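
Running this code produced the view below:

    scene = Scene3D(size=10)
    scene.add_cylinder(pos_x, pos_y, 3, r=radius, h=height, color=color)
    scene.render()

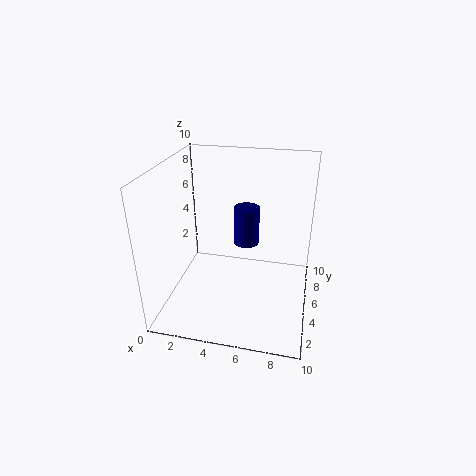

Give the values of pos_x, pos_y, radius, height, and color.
pos_x = 5
pos_y = 8
radius = 1
height = 3
color = 'navy'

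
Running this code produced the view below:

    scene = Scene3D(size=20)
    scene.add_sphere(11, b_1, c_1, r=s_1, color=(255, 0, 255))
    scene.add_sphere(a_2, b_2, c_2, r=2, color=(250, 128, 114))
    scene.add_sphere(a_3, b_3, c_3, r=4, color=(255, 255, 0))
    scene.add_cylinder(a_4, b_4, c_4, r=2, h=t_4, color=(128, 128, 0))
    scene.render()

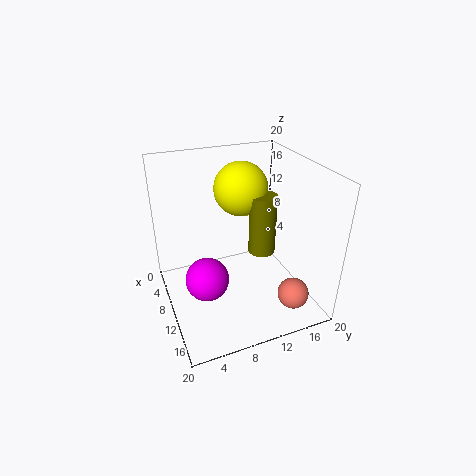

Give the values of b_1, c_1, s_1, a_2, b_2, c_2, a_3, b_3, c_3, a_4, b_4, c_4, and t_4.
b_1 = 5, c_1 = 5, s_1 = 3, a_2 = 18, b_2 = 14.5, c_2 = 5, a_3 = 5, b_3 = 12.5, c_3 = 15, a_4 = 8.5, b_4 = 14.5, c_4 = 6, t_4 = 9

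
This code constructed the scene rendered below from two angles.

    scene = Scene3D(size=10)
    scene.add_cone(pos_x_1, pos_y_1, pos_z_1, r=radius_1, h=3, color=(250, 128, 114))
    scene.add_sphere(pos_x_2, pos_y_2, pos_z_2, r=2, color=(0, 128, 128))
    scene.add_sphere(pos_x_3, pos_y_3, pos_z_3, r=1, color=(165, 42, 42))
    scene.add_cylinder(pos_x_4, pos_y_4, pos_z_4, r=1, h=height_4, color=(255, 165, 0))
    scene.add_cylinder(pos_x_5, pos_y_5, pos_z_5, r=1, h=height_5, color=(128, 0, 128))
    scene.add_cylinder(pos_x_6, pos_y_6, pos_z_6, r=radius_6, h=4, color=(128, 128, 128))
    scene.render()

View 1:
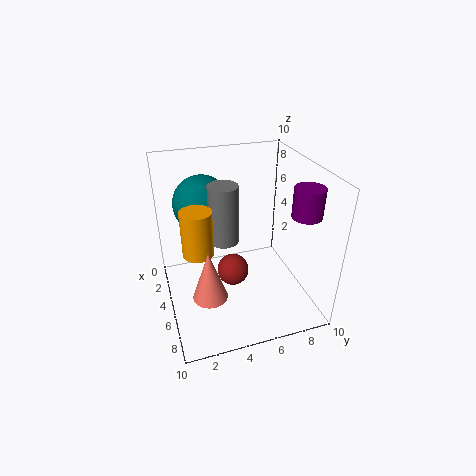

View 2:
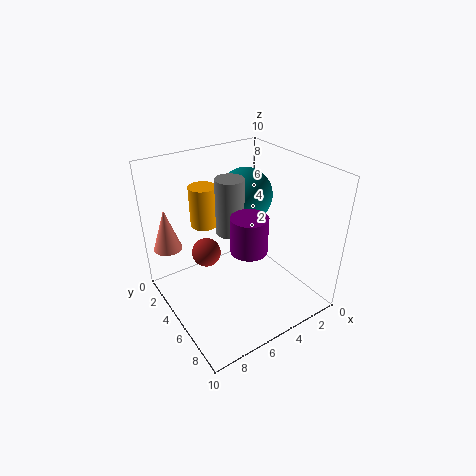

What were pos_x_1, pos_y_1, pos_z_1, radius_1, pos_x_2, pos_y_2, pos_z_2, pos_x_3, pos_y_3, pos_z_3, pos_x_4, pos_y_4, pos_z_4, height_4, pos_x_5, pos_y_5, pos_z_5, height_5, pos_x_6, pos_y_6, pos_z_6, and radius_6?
pos_x_1 = 9
pos_y_1 = 2
pos_z_1 = 4
radius_1 = 1
pos_x_2 = 3
pos_y_2 = 3
pos_z_2 = 7
pos_x_3 = 7
pos_y_3 = 4
pos_z_3 = 4
pos_x_4 = 6
pos_y_4 = 2
pos_z_4 = 5
height_4 = 3
pos_x_5 = 7
pos_y_5 = 9
pos_z_5 = 7
height_5 = 2
pos_x_6 = 5
pos_y_6 = 4
pos_z_6 = 5
radius_6 = 1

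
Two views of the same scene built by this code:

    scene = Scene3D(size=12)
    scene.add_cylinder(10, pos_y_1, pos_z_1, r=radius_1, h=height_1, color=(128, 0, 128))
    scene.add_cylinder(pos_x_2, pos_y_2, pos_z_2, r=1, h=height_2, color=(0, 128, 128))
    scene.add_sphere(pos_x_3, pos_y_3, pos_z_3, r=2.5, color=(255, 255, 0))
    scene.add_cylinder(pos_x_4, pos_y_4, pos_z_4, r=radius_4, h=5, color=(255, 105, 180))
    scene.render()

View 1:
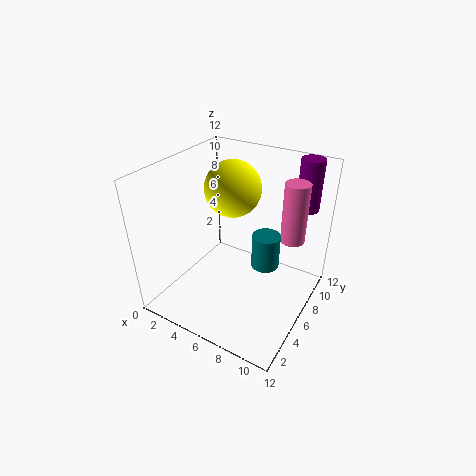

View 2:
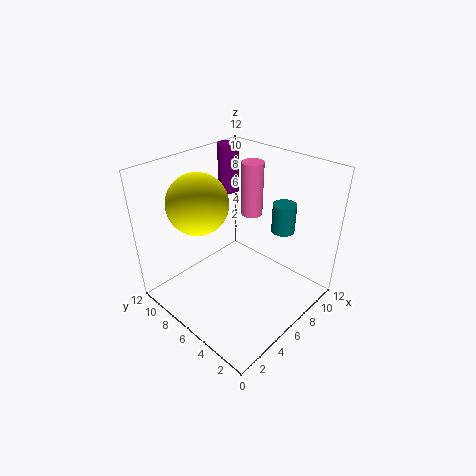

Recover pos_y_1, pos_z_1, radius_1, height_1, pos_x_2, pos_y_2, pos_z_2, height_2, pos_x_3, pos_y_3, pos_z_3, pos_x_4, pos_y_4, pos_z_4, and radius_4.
pos_y_1 = 11
pos_z_1 = 7.5
radius_1 = 1
height_1 = 4.5
pos_x_2 = 9.5
pos_y_2 = 4
pos_z_2 = 6
height_2 = 2.5
pos_x_3 = 4
pos_y_3 = 8.5
pos_z_3 = 9
pos_x_4 = 10
pos_y_4 = 8
pos_z_4 = 6
radius_4 = 1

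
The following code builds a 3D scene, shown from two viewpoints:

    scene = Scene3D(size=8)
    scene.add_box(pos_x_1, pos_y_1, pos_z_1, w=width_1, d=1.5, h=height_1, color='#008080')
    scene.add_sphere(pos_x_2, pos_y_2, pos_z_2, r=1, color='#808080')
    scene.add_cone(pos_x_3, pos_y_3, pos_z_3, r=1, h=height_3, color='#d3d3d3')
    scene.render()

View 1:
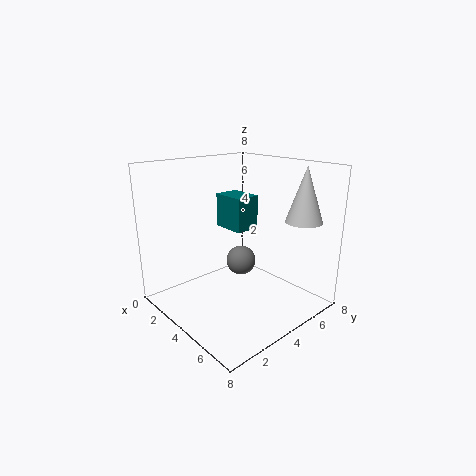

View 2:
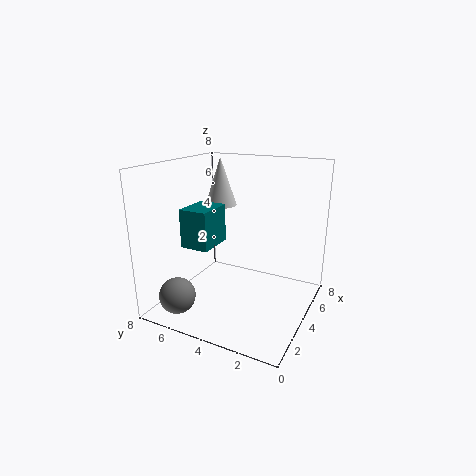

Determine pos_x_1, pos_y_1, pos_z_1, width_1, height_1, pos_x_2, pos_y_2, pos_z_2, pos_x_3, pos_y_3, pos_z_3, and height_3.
pos_x_1 = 1.5
pos_y_1 = 4.5
pos_z_1 = 4
width_1 = 2
height_1 = 2
pos_x_2 = 1.5
pos_y_2 = 6.5
pos_z_2 = 1
pos_x_3 = 6.5
pos_y_3 = 6.5
pos_z_3 = 5
height_3 = 3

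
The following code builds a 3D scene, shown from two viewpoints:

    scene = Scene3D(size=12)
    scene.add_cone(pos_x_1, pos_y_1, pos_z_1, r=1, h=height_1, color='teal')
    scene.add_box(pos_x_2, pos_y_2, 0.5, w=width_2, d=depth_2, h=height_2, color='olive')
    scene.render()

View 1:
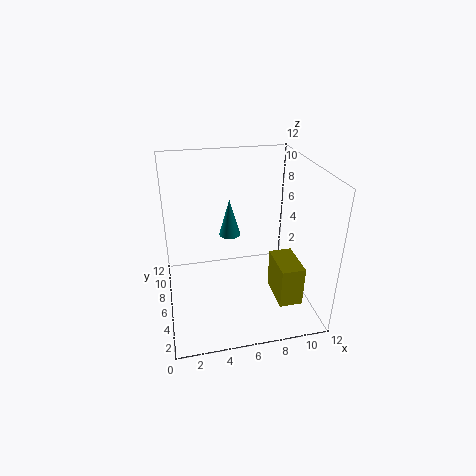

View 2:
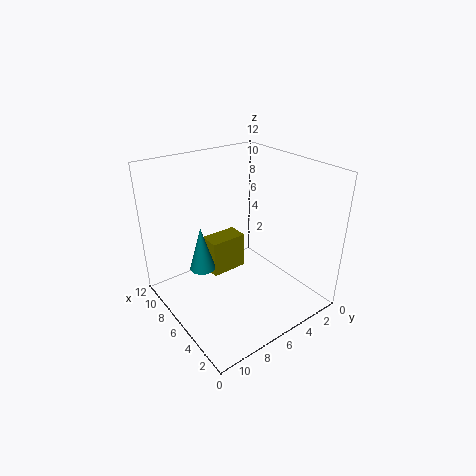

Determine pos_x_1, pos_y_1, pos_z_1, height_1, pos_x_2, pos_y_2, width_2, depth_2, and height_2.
pos_x_1 = 6; pos_y_1 = 9.5; pos_z_1 = 4.5; height_1 = 3.5; pos_x_2 = 9; pos_y_2 = 3; width_2 = 2; depth_2 = 3.5; height_2 = 3.5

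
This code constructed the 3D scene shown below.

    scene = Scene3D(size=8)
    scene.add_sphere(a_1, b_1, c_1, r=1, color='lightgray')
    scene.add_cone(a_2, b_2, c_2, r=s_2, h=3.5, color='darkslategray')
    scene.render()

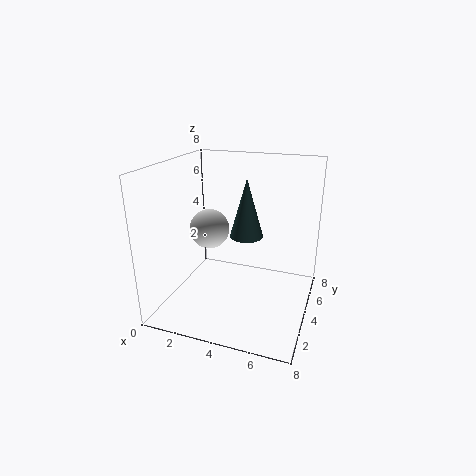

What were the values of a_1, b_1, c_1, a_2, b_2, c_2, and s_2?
a_1 = 3, b_1 = 2.5, c_1 = 5, a_2 = 4, b_2 = 5.5, c_2 = 3.5, s_2 = 1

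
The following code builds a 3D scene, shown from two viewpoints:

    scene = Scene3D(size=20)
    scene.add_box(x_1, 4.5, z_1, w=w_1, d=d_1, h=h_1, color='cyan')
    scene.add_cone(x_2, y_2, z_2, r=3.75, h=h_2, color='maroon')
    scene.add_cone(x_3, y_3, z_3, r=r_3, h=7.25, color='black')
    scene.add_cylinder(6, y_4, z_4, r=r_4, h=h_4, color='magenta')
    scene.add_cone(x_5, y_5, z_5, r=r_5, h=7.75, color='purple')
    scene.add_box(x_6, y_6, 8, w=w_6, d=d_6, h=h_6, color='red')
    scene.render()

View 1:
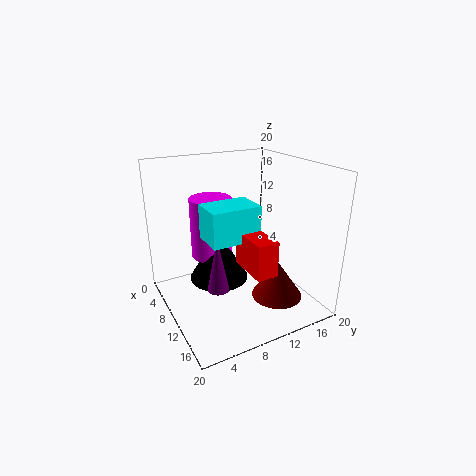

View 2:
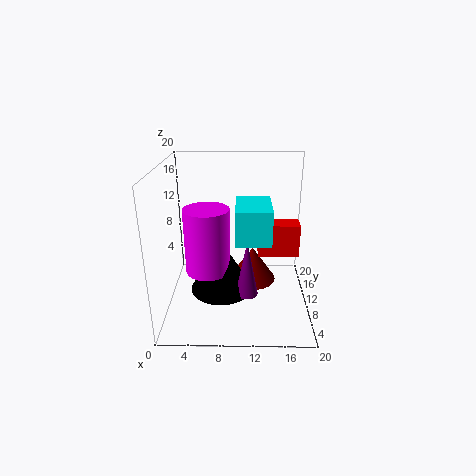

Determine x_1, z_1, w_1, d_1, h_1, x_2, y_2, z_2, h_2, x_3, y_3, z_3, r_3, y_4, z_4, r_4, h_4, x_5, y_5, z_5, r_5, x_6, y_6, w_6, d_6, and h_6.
x_1 = 9.75
z_1 = 11.25
w_1 = 4.5
d_1 = 6.5
h_1 = 4.5
x_2 = 12.25
y_2 = 15.5
z_2 = 0.25
h_2 = 5.5
x_3 = 7.75
y_3 = 8
z_3 = 3.25
r_3 = 4.25
y_4 = 7.75
z_4 = 6.25
r_4 = 3
h_4 = 8.75
x_5 = 11.25
y_5 = 6.25
z_5 = 3.5
r_5 = 1.5
x_6 = 12.75
y_6 = 8.25
w_6 = 5.5
d_6 = 2.75
h_6 = 4.5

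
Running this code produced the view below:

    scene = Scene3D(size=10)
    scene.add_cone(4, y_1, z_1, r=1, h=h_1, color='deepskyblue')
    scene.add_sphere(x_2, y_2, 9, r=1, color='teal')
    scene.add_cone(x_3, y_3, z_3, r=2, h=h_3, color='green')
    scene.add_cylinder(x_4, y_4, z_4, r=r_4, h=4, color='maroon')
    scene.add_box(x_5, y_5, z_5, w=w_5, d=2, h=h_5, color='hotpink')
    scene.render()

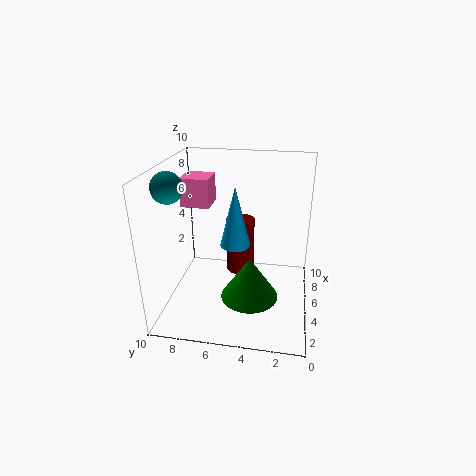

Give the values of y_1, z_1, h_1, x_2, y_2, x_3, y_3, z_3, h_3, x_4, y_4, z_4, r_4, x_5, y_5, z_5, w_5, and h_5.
y_1 = 5
z_1 = 5
h_1 = 4
x_2 = 3
y_2 = 9
x_3 = 4
y_3 = 4
z_3 = 1
h_3 = 3
x_4 = 6
y_4 = 5
z_4 = 2
r_4 = 1
x_5 = 5
y_5 = 7
z_5 = 7
w_5 = 2
h_5 = 2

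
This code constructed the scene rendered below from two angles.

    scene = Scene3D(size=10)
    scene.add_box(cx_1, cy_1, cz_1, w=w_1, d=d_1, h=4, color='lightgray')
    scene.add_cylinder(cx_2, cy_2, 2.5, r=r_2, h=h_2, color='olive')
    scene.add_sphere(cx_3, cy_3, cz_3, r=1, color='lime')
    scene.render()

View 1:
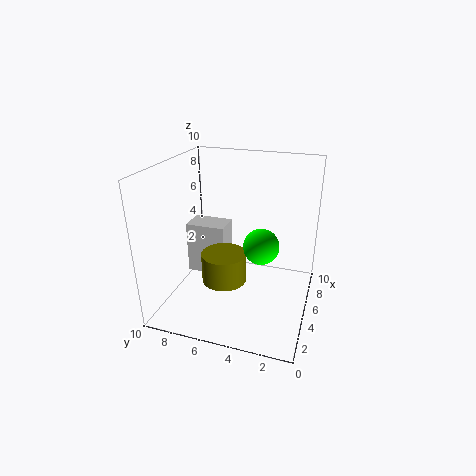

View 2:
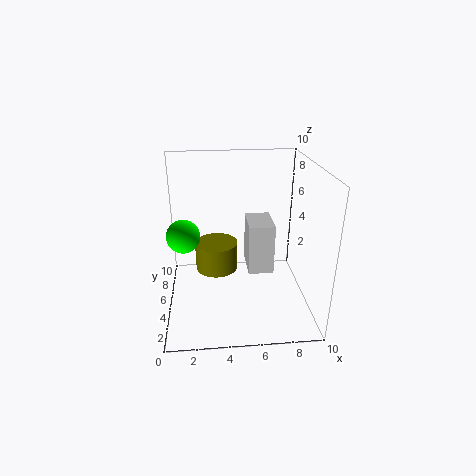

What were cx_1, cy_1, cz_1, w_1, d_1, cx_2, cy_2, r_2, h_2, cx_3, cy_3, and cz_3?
cx_1 = 6; cy_1 = 6.5; cz_1 = 1; w_1 = 2; d_1 = 3; cx_2 = 3.5; cy_2 = 5.5; r_2 = 1.5; h_2 = 2; cx_3 = 1.5; cy_3 = 2.5; cz_3 = 6.5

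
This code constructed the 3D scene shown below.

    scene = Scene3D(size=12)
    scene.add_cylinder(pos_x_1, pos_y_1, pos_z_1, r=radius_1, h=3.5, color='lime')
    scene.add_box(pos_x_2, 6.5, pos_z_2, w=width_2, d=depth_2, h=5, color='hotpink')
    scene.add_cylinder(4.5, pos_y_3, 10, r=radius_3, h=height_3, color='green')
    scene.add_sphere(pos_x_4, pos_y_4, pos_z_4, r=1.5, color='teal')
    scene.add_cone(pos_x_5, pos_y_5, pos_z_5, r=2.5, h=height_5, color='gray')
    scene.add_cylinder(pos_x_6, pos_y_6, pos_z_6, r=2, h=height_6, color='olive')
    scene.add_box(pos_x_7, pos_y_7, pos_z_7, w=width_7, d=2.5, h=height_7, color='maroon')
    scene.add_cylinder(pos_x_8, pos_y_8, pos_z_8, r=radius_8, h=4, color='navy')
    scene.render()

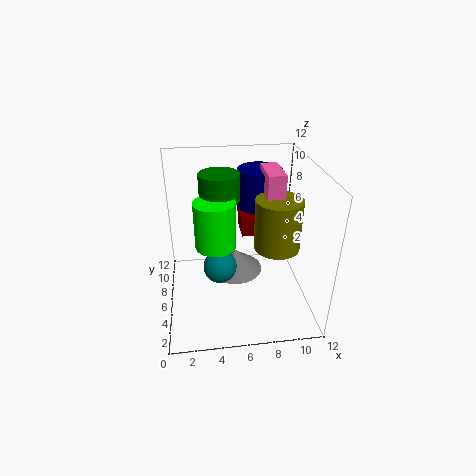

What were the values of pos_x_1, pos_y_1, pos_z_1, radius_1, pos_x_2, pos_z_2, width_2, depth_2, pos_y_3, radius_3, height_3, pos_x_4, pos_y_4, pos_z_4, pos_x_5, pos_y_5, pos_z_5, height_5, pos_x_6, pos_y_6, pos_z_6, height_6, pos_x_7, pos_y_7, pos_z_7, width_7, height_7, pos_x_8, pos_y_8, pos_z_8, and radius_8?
pos_x_1 = 4; pos_y_1 = 3.5; pos_z_1 = 7; radius_1 = 1.5; pos_x_2 = 8.5; pos_z_2 = 6; width_2 = 1.5; depth_2 = 3.5; pos_y_3 = 5; radius_3 = 1.5; height_3 = 2; pos_x_4 = 4.5; pos_y_4 = 7; pos_z_4 = 2.5; pos_x_5 = 6; pos_y_5 = 8; pos_z_5 = 1.5; height_5 = 2; pos_x_6 = 9.5; pos_y_6 = 6.5; pos_z_6 = 4.5; height_6 = 4.5; pos_x_7 = 6.5; pos_y_7 = 7; pos_z_7 = 5.5; width_7 = 2; height_7 = 1.5; pos_x_8 = 8.5; pos_y_8 = 10; pos_z_8 = 6.5; radius_8 = 2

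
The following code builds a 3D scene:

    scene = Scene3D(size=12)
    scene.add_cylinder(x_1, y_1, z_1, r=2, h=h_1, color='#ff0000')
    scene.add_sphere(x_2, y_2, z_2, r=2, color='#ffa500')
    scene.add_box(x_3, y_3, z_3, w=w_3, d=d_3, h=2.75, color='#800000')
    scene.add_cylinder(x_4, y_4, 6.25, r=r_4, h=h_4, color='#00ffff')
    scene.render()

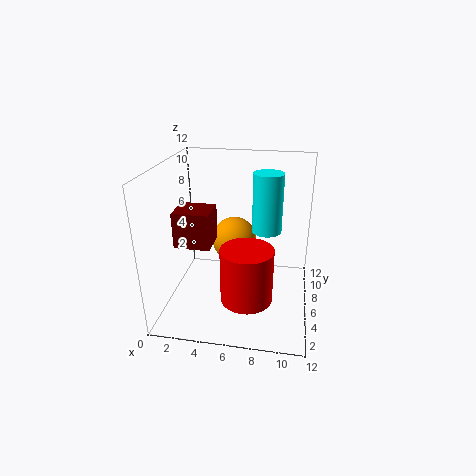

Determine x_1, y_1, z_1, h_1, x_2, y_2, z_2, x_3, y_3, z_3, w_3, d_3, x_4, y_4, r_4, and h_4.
x_1 = 7.25, y_1 = 2.75, z_1 = 2.5, h_1 = 4.25, x_2 = 5.25, y_2 = 8.25, z_2 = 4.75, x_3 = 1.75, y_3 = 2.5, z_3 = 6.5, w_3 = 2.75, d_3 = 2.5, x_4 = 8.25, y_4 = 7.25, r_4 = 1.25, h_4 = 5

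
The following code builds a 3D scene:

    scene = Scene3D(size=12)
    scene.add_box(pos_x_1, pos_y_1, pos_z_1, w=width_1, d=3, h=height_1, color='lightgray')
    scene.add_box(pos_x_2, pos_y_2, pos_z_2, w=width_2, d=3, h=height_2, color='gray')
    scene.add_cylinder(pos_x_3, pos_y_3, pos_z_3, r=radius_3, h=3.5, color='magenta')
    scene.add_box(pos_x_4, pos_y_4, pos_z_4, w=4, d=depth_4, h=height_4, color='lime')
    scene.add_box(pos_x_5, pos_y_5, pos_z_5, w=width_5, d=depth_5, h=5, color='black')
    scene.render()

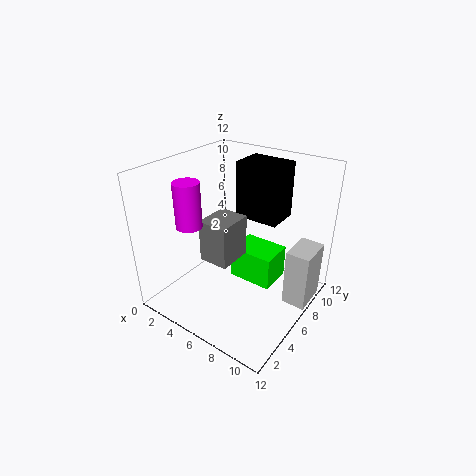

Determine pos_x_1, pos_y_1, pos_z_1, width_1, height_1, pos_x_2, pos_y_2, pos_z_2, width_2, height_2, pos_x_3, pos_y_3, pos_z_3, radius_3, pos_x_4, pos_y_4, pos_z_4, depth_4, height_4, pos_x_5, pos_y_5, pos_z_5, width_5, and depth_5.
pos_x_1 = 10; pos_y_1 = 7; pos_z_1 = 0.5; width_1 = 2; height_1 = 5; pos_x_2 = 4; pos_y_2 = 3.5; pos_z_2 = 4.5; width_2 = 2.5; height_2 = 3.5; pos_x_3 = 4; pos_y_3 = 2.5; pos_z_3 = 8; radius_3 = 1; pos_x_4 = 4.5; pos_y_4 = 7; pos_z_4 = 1; depth_4 = 3; height_4 = 3; pos_x_5 = 4; pos_y_5 = 8.5; pos_z_5 = 6.5; width_5 = 4; depth_5 = 3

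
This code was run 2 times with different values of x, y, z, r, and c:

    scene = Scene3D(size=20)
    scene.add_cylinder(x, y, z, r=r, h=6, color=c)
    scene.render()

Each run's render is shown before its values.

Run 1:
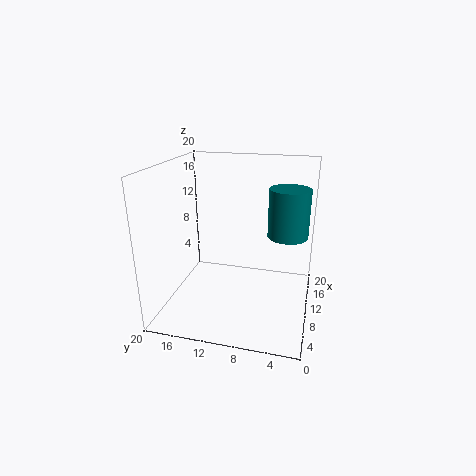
x = 7.5
y = 3
z = 12
r = 2.5
c = 'teal'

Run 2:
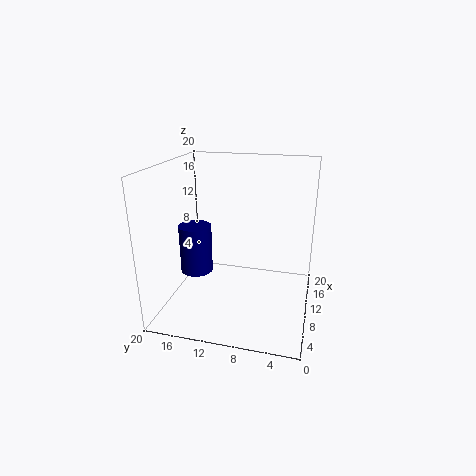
x = 4.5
y = 14
z = 7.5
r = 2
c = 'navy'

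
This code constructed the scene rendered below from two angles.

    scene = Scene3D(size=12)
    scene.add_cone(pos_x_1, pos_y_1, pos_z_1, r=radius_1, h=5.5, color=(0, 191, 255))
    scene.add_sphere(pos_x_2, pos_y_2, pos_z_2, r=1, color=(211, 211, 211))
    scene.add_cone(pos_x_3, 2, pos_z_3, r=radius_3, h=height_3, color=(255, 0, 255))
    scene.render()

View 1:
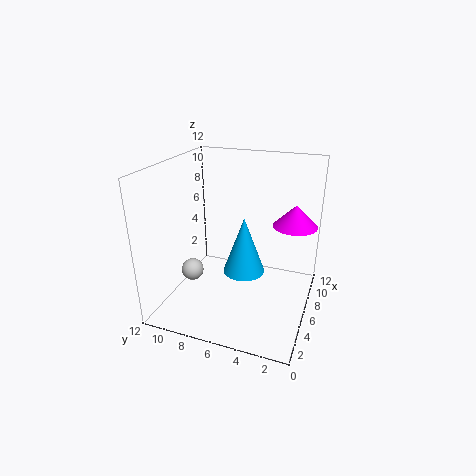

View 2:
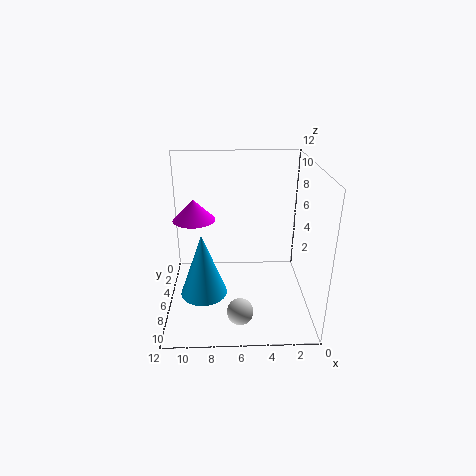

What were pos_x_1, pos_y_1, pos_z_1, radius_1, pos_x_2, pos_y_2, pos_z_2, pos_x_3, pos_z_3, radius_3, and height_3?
pos_x_1 = 9, pos_y_1 = 6.5, pos_z_1 = 1, radius_1 = 2, pos_x_2 = 6, pos_y_2 = 10.5, pos_z_2 = 2, pos_x_3 = 10, pos_z_3 = 6, radius_3 = 2, height_3 = 2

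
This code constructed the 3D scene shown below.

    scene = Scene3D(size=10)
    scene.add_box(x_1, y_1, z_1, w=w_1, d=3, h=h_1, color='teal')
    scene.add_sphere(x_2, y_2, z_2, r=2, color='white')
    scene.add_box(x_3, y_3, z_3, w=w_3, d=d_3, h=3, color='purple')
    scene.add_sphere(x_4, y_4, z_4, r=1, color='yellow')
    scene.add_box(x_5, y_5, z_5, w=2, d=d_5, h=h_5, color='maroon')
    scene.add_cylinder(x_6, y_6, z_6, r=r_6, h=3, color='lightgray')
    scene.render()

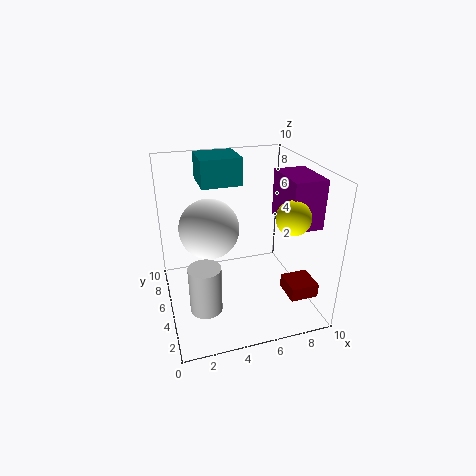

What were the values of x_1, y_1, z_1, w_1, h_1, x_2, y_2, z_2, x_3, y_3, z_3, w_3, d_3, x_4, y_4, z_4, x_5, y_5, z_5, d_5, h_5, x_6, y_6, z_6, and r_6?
x_1 = 3, y_1 = 7, z_1 = 8, w_1 = 3, h_1 = 2, x_2 = 3, y_2 = 5, z_2 = 6, x_3 = 7, y_3 = 1, z_3 = 7, w_3 = 2, d_3 = 3, x_4 = 7, y_4 = 1, z_4 = 8, x_5 = 8, y_5 = 2, z_5 = 1, d_5 = 2, h_5 = 1, x_6 = 2, y_6 = 2, z_6 = 2, r_6 = 1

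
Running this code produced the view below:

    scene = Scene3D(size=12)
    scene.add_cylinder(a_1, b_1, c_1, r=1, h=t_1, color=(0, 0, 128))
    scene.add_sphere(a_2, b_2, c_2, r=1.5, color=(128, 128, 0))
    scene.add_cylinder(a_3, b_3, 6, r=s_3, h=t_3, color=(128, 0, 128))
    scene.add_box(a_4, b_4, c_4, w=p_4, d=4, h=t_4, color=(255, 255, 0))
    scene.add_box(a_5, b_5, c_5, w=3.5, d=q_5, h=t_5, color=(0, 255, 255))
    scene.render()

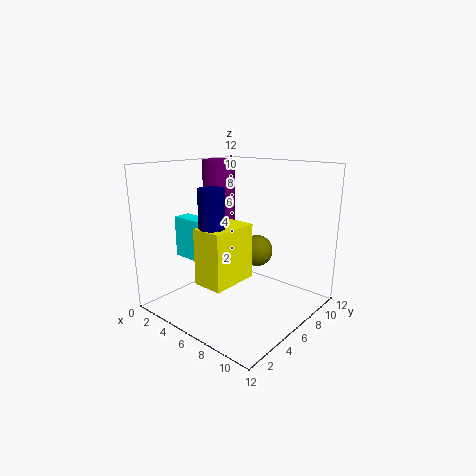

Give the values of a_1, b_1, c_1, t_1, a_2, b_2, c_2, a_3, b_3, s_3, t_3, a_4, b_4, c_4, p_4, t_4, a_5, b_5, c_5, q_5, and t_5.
a_1 = 6
b_1 = 3
c_1 = 6.5
t_1 = 4
a_2 = 5
b_2 = 10
c_2 = 3.5
a_3 = 1.5
b_3 = 8.5
s_3 = 1.5
t_3 = 6
a_4 = 5
b_4 = 2
c_4 = 3
p_4 = 2.5
t_4 = 4.5
a_5 = 1
b_5 = 3.5
c_5 = 4
q_5 = 1.5
t_5 = 3.5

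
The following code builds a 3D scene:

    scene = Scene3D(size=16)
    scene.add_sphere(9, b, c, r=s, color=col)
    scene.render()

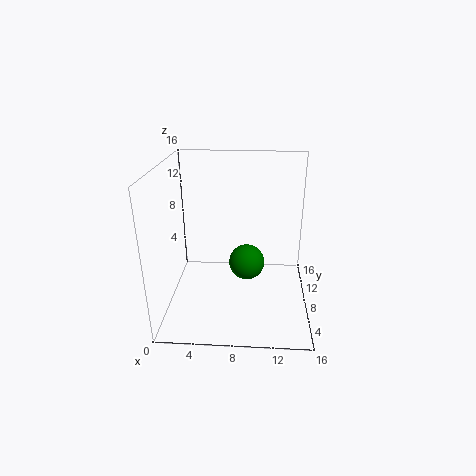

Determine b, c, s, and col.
b = 8
c = 5
s = 2
col = 'green'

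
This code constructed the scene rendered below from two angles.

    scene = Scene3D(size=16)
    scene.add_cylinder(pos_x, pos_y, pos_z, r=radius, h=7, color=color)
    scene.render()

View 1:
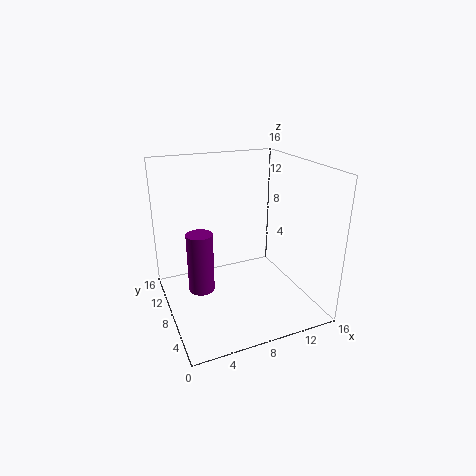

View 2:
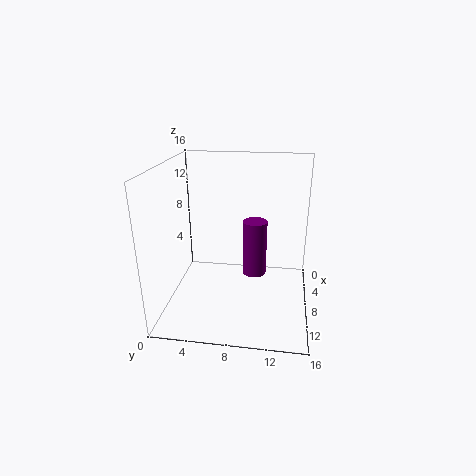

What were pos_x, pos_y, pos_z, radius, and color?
pos_x = 4; pos_y = 9.5; pos_z = 1.5; radius = 1.5; color = 'purple'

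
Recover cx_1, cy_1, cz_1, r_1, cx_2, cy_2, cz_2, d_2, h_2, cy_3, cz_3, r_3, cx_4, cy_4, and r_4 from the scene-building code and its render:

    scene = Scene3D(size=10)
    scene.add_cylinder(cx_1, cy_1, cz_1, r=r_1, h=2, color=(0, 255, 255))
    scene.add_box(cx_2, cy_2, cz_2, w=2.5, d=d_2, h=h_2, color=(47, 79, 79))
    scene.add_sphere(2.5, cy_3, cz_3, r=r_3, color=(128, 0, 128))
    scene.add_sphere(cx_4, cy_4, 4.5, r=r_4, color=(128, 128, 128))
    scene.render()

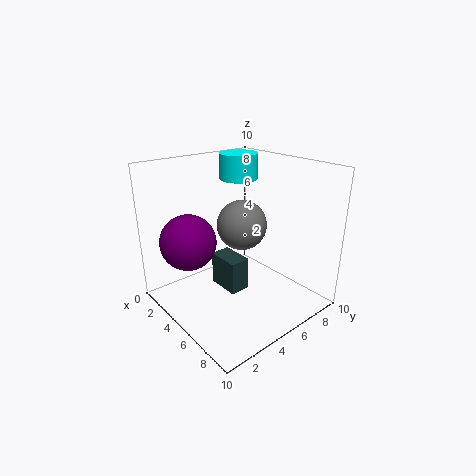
cx_1 = 1.5
cy_1 = 8
cz_1 = 8
r_1 = 1.5
cx_2 = 2.5
cy_2 = 4.5
cz_2 = 0.5
d_2 = 1.5
h_2 = 2.5
cy_3 = 2.5
cz_3 = 4.5
r_3 = 2
cx_4 = 2.5
cy_4 = 7.5
r_4 = 2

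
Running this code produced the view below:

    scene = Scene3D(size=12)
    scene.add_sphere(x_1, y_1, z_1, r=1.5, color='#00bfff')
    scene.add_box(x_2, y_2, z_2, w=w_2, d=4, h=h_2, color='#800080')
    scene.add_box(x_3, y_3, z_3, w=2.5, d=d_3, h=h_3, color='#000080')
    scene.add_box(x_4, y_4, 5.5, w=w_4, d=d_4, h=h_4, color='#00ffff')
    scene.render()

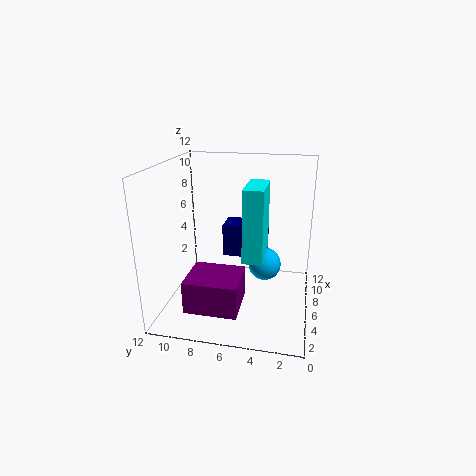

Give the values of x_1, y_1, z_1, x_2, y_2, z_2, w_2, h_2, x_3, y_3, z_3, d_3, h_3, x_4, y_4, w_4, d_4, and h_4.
x_1 = 8.5; y_1 = 4; z_1 = 2.5; x_2 = 0.5; y_2 = 5; z_2 = 2; w_2 = 3.5; h_2 = 2.5; x_3 = 8.5; y_3 = 4; z_3 = 3; d_3 = 4; h_3 = 3; x_4 = 2.5; y_4 = 3.5; w_4 = 3.5; d_4 = 1.5; h_4 = 5.5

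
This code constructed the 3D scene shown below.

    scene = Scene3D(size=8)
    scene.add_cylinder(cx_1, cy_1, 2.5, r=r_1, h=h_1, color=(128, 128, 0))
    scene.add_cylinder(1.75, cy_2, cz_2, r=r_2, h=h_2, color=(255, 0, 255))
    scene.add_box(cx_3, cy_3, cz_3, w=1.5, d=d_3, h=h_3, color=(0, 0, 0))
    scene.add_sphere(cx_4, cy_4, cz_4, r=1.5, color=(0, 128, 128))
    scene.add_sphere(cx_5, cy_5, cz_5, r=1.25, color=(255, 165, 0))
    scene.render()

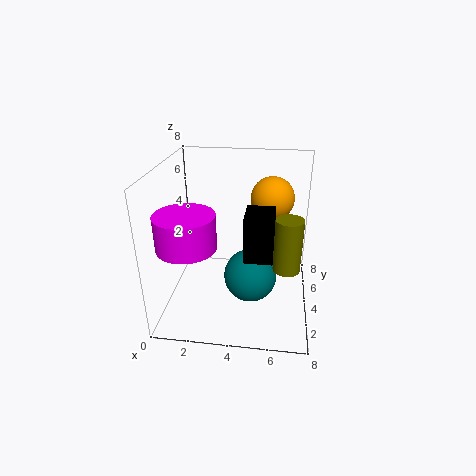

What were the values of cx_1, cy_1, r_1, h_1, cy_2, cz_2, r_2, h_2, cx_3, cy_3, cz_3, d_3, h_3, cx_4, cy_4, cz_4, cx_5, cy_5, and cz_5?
cx_1 = 6.75; cy_1 = 3.5; r_1 = 0.75; h_1 = 3; cy_2 = 1.75; cz_2 = 4.5; r_2 = 1.5; h_2 = 1.75; cx_3 = 4.5; cy_3 = 2.25; cz_3 = 3.5; d_3 = 1.75; h_3 = 2.5; cx_4 = 4.75; cy_4 = 3.75; cz_4 = 1.75; cx_5 = 5.75; cy_5 = 5.75; cz_5 = 5.75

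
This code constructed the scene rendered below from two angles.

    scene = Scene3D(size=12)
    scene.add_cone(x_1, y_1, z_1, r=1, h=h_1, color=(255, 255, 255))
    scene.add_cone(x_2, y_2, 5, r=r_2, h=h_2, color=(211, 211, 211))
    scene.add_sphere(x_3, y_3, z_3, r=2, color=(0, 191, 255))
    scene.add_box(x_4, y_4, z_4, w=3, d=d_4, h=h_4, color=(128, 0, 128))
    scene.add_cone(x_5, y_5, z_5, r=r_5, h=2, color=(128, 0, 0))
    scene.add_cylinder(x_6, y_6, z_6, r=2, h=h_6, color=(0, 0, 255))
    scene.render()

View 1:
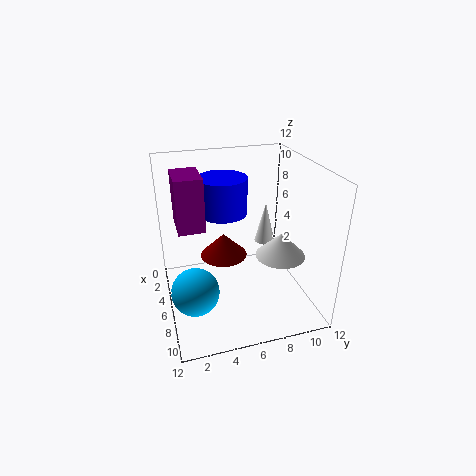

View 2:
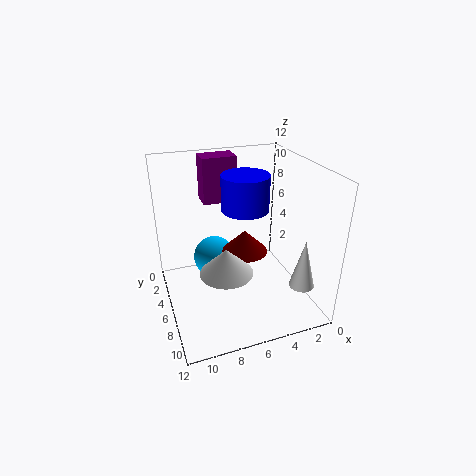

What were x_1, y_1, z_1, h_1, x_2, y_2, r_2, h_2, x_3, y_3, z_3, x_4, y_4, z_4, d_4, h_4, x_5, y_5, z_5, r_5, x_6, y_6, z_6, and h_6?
x_1 = 2
y_1 = 10
z_1 = 3
h_1 = 4
x_2 = 8
y_2 = 9
r_2 = 2
h_2 = 2
x_3 = 7
y_3 = 2
z_3 = 2
x_4 = 5
y_4 = 1
z_4 = 8
d_4 = 2
h_4 = 4
x_5 = 5
y_5 = 5
z_5 = 4
r_5 = 2
x_6 = 5
y_6 = 5
z_6 = 8
h_6 = 3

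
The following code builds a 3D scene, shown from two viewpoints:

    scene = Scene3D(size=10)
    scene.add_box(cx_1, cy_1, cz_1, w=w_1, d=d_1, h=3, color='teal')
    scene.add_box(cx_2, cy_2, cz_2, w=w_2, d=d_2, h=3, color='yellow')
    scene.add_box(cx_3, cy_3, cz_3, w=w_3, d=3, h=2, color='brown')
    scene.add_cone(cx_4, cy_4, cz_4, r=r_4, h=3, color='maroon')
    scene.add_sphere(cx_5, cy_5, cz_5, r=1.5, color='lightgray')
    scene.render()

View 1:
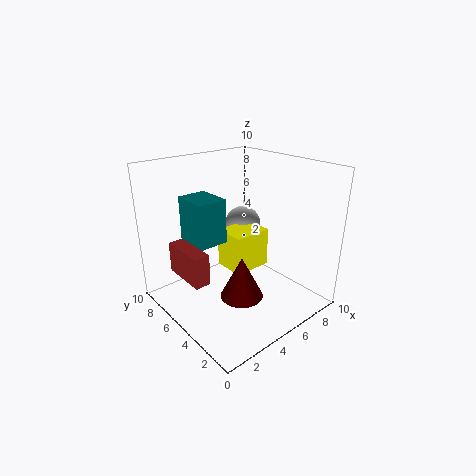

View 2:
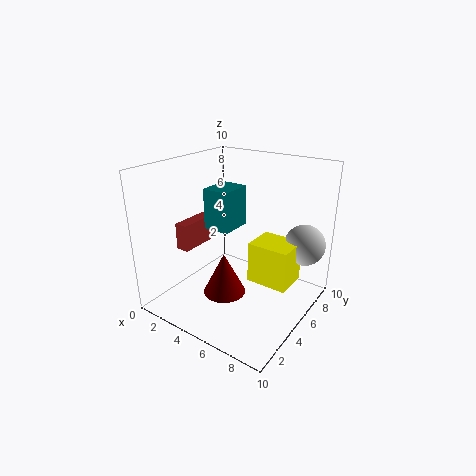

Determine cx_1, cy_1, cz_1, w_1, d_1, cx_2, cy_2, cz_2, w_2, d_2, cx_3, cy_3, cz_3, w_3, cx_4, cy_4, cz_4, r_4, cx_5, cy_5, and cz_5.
cx_1 = 2
cy_1 = 5
cz_1 = 5
w_1 = 2
d_1 = 2.5
cx_2 = 5.5
cy_2 = 5.5
cz_2 = 1.5
w_2 = 3
d_2 = 2.5
cx_3 = 0.5
cy_3 = 3.5
cz_3 = 3.5
w_3 = 1
cx_4 = 4.5
cy_4 = 4
cz_4 = 1
r_4 = 1.5
cx_5 = 8.5
cy_5 = 8.5
cz_5 = 4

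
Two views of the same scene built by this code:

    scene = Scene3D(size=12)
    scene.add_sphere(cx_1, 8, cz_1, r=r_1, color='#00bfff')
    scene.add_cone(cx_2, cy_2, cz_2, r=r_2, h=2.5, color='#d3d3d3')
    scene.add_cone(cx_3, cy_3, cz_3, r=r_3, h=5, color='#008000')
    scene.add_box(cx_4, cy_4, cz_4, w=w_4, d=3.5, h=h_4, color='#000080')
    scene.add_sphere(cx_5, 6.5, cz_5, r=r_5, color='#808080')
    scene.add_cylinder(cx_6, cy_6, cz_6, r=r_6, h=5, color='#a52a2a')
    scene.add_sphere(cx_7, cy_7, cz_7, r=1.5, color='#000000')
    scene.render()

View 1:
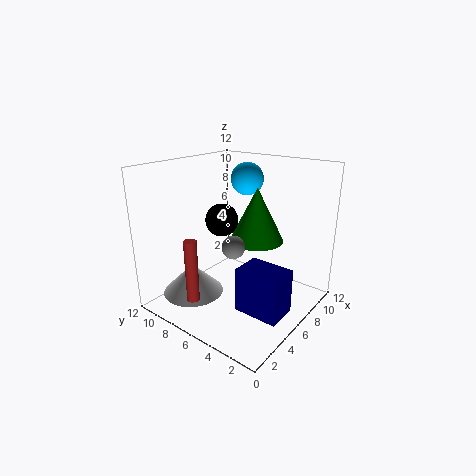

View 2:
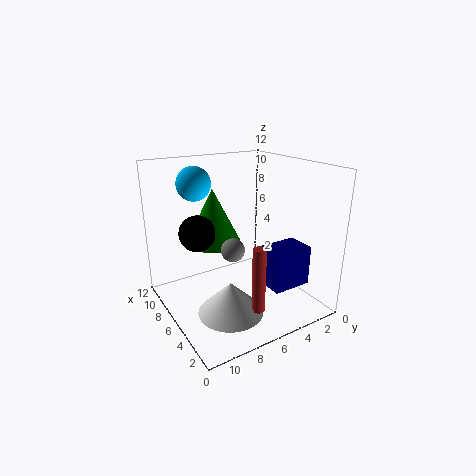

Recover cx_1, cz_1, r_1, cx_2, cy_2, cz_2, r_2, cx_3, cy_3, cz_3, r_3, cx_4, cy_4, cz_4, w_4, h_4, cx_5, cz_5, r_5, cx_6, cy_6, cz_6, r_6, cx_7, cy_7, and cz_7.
cx_1 = 10
cz_1 = 10
r_1 = 1.5
cx_2 = 3
cy_2 = 8.5
cz_2 = 1.5
r_2 = 2.5
cx_3 = 9.5
cy_3 = 6.5
cz_3 = 4.5
r_3 = 2.5
cx_4 = 3
cy_4 = 0.5
cz_4 = 1.5
w_4 = 2.5
h_4 = 3.5
cx_5 = 6
cz_5 = 5
r_5 = 1
cx_6 = 1.5
cy_6 = 7
cz_6 = 2
r_6 = 0.5
cx_7 = 7.5
cy_7 = 9
cz_7 = 6.5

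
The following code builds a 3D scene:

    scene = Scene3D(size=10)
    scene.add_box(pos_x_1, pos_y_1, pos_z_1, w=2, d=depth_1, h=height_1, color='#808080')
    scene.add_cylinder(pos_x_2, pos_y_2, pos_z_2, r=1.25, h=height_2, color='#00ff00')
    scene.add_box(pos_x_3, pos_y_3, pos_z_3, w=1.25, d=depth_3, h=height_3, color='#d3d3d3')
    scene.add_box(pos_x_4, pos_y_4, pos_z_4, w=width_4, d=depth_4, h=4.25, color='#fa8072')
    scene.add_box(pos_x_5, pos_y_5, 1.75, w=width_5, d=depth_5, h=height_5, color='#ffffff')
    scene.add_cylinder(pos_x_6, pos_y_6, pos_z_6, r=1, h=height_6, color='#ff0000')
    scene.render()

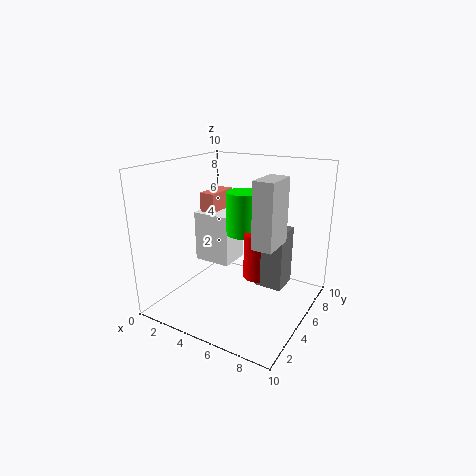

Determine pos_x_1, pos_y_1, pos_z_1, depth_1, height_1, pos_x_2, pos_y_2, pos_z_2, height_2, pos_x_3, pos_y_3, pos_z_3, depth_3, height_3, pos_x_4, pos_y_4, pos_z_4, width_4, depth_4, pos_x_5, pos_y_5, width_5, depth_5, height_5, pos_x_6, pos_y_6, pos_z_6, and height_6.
pos_x_1 = 6; pos_y_1 = 5.75; pos_z_1 = 1.25; depth_1 = 2; height_1 = 4.25; pos_x_2 = 4.25; pos_y_2 = 7; pos_z_2 = 4.5; height_2 = 3.25; pos_x_3 = 7.5; pos_y_3 = 2.25; pos_z_3 = 5.75; depth_3 = 2.25; height_3 = 4; pos_x_4 = 0.5; pos_y_4 = 6.75; pos_z_4 = 3; width_4 = 1.25; depth_4 = 2.75; pos_x_5 = 0.25; pos_y_5 = 6.25; width_5 = 3; depth_5 = 2.5; height_5 = 4; pos_x_6 = 5.75; pos_y_6 = 6.5; pos_z_6 = 1.5; height_6 = 3.5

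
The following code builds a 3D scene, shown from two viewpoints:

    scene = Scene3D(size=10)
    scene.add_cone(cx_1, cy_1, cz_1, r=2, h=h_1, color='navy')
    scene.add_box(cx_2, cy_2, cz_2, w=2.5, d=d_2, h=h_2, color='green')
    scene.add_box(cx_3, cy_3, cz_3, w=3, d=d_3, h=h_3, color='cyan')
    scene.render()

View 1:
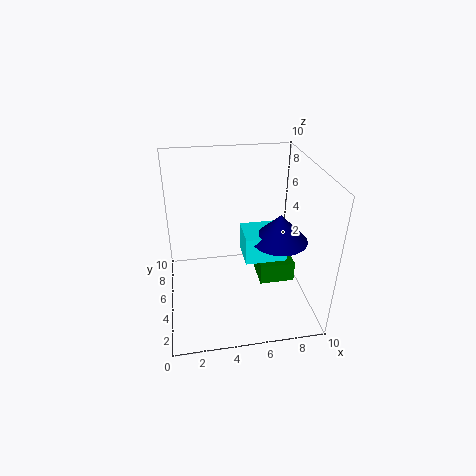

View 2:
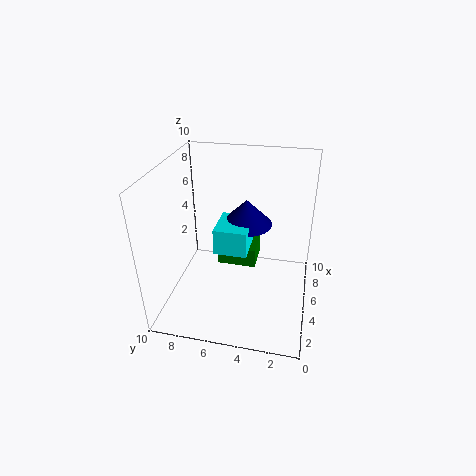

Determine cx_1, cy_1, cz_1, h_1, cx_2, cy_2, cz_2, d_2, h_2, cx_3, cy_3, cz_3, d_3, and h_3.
cx_1 = 8
cy_1 = 5
cz_1 = 4.5
h_1 = 2
cx_2 = 6.5
cy_2 = 4
cz_2 = 1.5
d_2 = 3
h_2 = 1.5
cx_3 = 5.5
cy_3 = 4.5
cz_3 = 3
d_3 = 2.5
h_3 = 2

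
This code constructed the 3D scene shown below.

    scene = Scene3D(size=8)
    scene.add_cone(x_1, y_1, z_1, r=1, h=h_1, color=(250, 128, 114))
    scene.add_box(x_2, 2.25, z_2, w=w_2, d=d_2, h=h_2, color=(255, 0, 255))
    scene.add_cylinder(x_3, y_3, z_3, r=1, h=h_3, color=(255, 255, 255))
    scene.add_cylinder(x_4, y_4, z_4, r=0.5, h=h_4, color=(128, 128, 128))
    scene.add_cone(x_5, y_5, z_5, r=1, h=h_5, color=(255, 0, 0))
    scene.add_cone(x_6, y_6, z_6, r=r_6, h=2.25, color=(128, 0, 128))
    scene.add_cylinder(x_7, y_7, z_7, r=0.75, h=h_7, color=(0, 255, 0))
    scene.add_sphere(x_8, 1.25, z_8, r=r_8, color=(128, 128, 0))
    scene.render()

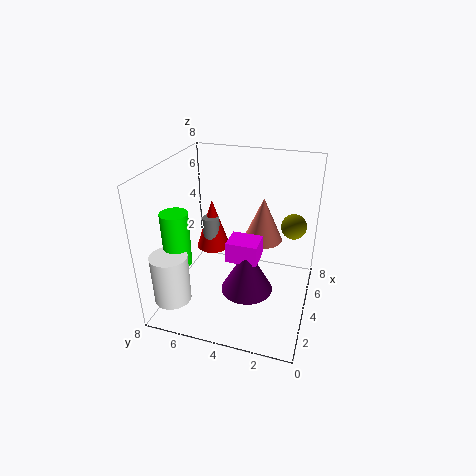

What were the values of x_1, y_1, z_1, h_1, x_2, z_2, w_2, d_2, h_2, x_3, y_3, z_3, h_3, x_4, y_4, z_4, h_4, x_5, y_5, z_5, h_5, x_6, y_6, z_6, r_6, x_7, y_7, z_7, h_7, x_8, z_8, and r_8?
x_1 = 3.5
y_1 = 2.5
z_1 = 4.5
h_1 = 2.25
x_2 = 1.25
z_2 = 4.25
w_2 = 1.25
d_2 = 1.5
h_2 = 1
x_3 = 1.5
y_3 = 7
z_3 = 1
h_3 = 2.75
x_4 = 5
y_4 = 6
z_4 = 3.25
h_4 = 1.25
x_5 = 5.25
y_5 = 6
z_5 = 2.5
h_5 = 3
x_6 = 1.5
y_6 = 2.75
z_6 = 2.75
r_6 = 1.25
x_7 = 2.5
y_7 = 7
z_7 = 2.75
h_7 = 3
x_8 = 6.25
z_8 = 4
r_8 = 0.75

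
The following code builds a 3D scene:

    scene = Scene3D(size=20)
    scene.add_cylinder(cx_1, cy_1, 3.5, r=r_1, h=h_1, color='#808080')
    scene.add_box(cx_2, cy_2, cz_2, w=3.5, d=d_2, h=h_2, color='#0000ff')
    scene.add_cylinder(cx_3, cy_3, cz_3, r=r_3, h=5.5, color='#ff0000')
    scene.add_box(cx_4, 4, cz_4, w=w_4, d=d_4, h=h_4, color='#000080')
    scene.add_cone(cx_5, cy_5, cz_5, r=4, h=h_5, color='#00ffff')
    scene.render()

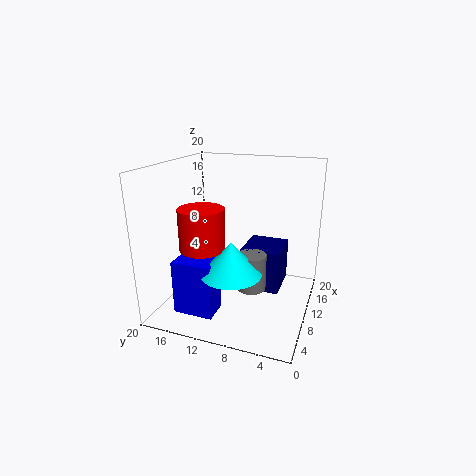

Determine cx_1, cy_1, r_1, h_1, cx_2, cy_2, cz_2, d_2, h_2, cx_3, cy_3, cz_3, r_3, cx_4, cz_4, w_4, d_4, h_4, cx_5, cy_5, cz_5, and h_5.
cx_1 = 8.5; cy_1 = 7.5; r_1 = 2; h_1 = 5; cx_2 = 3.5; cy_2 = 11.5; cz_2 = 0.5; d_2 = 5.5; h_2 = 7.5; cx_3 = 6; cy_3 = 13.5; cz_3 = 9.5; r_3 = 3; cx_4 = 9.5; cz_4 = 2.5; w_4 = 6; d_4 = 5.5; h_4 = 6; cx_5 = 6; cy_5 = 9.5; cz_5 = 6.5; h_5 = 4.5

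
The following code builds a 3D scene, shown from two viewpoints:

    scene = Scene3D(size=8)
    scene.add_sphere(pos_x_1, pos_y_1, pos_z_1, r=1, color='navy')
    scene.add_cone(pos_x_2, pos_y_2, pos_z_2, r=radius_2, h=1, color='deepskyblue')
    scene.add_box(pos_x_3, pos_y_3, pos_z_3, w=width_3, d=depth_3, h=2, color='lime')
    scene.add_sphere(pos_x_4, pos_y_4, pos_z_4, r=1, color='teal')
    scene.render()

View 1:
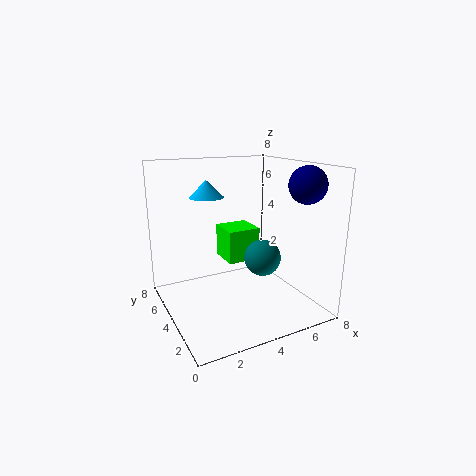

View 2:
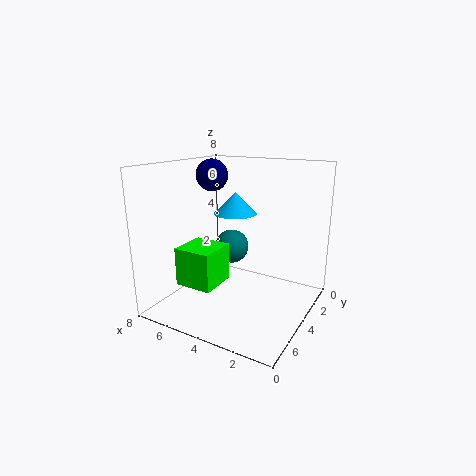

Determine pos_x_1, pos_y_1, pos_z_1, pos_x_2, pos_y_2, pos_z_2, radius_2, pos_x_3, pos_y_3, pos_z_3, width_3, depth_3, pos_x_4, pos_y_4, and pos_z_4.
pos_x_1 = 7; pos_y_1 = 2; pos_z_1 = 7; pos_x_2 = 3; pos_y_2 = 6; pos_z_2 = 6; radius_2 = 1; pos_x_3 = 4; pos_y_3 = 5; pos_z_3 = 2; width_3 = 2; depth_3 = 2; pos_x_4 = 5; pos_y_4 = 3; pos_z_4 = 3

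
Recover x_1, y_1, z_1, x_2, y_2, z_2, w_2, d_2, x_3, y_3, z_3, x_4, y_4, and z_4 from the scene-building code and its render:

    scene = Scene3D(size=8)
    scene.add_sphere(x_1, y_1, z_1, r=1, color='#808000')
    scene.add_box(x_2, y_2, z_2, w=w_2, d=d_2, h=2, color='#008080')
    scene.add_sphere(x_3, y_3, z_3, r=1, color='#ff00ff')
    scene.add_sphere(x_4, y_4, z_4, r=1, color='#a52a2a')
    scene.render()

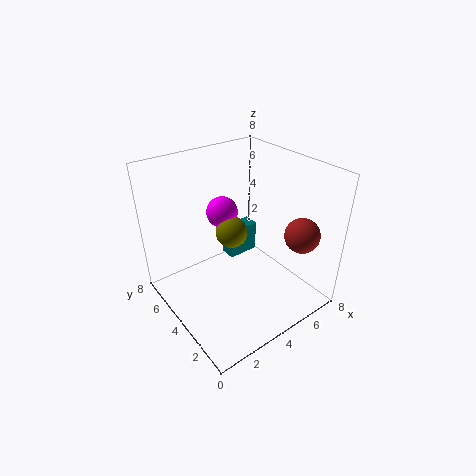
x_1 = 5; y_1 = 6; z_1 = 3; x_2 = 5; y_2 = 6; z_2 = 1; w_2 = 2; d_2 = 1; x_3 = 5; y_3 = 7; z_3 = 4; x_4 = 7; y_4 = 2; z_4 = 4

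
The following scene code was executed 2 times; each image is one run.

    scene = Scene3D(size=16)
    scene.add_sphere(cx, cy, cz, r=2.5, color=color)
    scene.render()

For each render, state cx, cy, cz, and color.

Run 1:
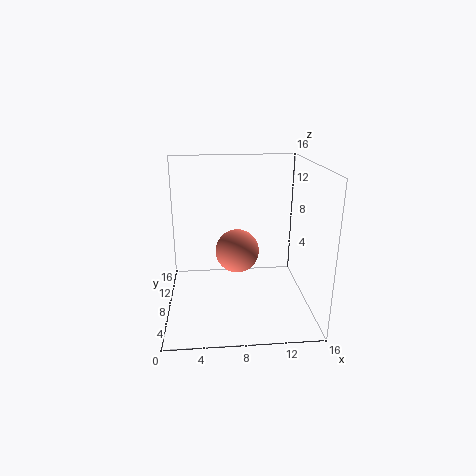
cx = 8; cy = 9; cz = 6; color = 'salmon'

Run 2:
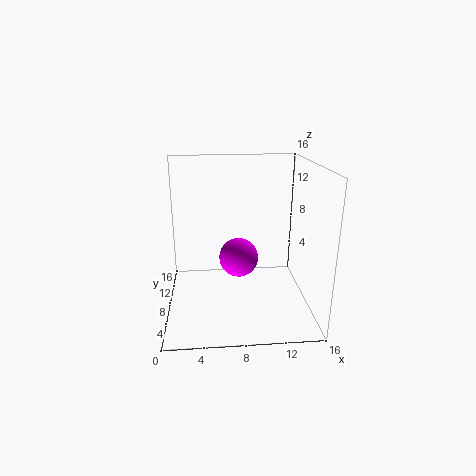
cx = 8.5; cy = 12.5; cz = 3.5; color = 'magenta'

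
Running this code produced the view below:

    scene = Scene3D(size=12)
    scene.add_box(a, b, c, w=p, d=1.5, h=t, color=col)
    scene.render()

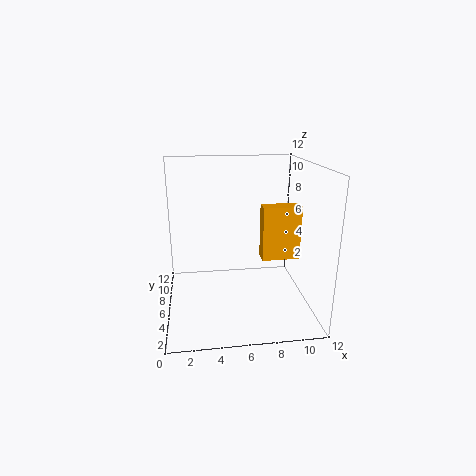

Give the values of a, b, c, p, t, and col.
a = 8.5, b = 7.5, c = 3, p = 3.5, t = 5, col = 'orange'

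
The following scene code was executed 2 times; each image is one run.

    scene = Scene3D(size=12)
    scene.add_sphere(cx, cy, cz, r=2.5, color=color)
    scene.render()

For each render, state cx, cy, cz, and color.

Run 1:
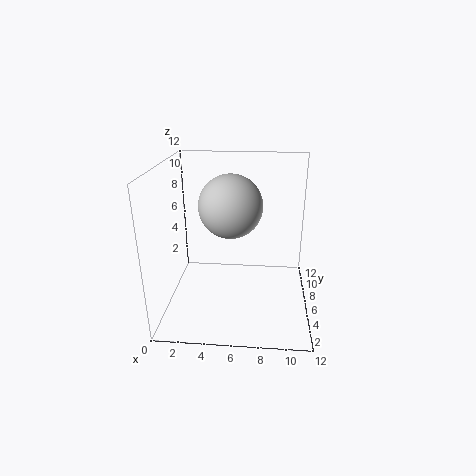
cx = 5.5; cy = 5.25; cz = 9; color = 'lightgray'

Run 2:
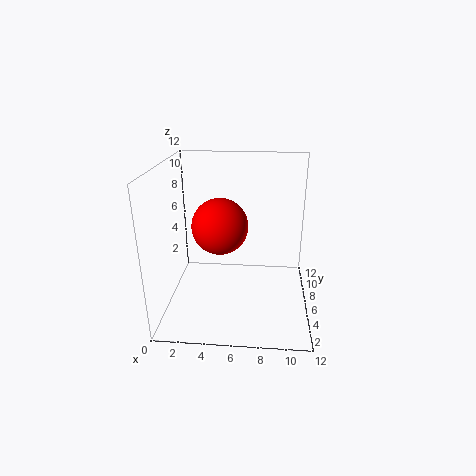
cx = 4.25; cy = 7.75; cz = 6.25; color = 'red'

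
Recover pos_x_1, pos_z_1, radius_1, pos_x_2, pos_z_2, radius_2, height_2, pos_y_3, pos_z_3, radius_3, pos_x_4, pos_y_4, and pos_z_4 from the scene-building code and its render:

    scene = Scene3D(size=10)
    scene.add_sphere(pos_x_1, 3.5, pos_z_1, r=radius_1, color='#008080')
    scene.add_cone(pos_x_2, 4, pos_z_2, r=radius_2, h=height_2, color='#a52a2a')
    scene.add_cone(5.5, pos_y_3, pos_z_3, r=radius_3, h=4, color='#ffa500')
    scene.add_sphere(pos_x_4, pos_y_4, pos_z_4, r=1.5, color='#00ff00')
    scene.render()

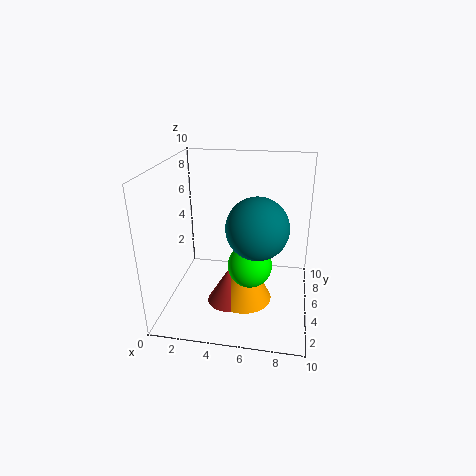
pos_x_1 = 6.5
pos_z_1 = 6.5
radius_1 = 2
pos_x_2 = 4.5
pos_z_2 = 0.5
radius_2 = 1.5
height_2 = 2.5
pos_y_3 = 4.5
pos_z_3 = 0.5
radius_3 = 2
pos_x_4 = 6
pos_y_4 = 4
pos_z_4 = 3.5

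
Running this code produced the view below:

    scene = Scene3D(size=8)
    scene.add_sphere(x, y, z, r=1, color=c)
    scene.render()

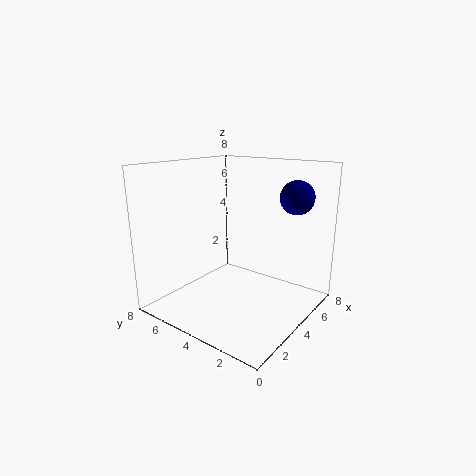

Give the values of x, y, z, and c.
x = 7, y = 2, z = 6, c = 'navy'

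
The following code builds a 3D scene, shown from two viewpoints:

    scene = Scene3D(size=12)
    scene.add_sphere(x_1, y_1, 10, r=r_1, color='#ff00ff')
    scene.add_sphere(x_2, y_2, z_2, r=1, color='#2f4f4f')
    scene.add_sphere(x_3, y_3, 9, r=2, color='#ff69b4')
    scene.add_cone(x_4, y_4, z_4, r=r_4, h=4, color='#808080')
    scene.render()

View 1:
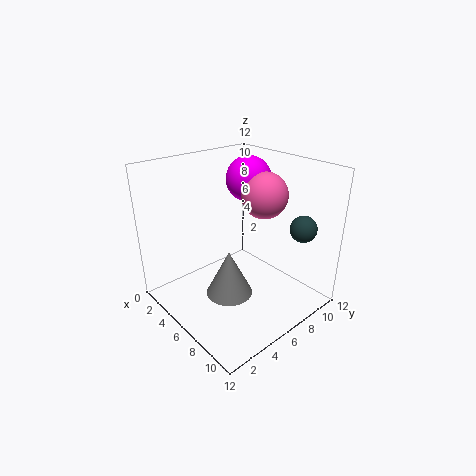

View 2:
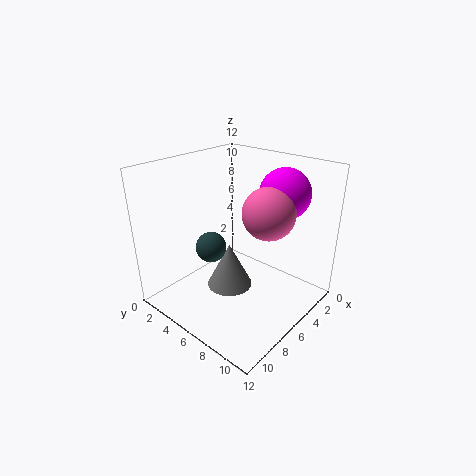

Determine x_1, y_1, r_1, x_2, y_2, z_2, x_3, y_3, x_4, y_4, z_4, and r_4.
x_1 = 4, y_1 = 9, r_1 = 2, x_2 = 11, y_2 = 8, z_2 = 8, x_3 = 6, y_3 = 9, x_4 = 6, y_4 = 5, z_4 = 1, r_4 = 2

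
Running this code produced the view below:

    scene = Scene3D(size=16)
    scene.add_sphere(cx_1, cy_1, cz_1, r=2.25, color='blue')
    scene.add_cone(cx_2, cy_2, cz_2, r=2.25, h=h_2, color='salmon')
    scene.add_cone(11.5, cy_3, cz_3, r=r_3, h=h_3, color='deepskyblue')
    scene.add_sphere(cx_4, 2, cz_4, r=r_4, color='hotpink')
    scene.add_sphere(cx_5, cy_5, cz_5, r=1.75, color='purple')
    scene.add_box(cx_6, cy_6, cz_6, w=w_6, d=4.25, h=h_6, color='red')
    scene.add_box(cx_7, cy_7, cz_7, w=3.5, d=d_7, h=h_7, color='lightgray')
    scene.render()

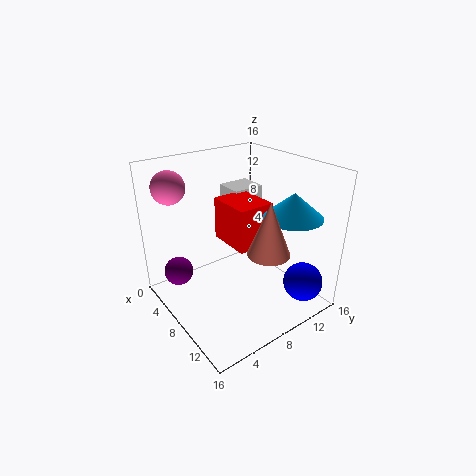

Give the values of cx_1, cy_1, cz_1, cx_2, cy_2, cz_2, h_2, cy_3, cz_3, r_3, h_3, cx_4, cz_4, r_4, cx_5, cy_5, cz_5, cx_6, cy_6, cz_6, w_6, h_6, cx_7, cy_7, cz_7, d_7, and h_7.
cx_1 = 13; cy_1 = 13.75; cz_1 = 2.5; cx_2 = 12; cy_2 = 9; cz_2 = 7.5; h_2 = 5.75; cy_3 = 12.75; cz_3 = 10.5; r_3 = 3.25; h_3 = 2.75; cx_4 = 4.25; cz_4 = 14; r_4 = 1.75; cx_5 = 2; cy_5 = 3.25; cz_5 = 2.25; cx_6 = 3.75; cy_6 = 7.75; cz_6 = 6.5; w_6 = 5.25; h_6 = 5; cx_7 = 0.75; cy_7 = 10.5; cz_7 = 9.5; d_7 = 4; h_7 = 2.25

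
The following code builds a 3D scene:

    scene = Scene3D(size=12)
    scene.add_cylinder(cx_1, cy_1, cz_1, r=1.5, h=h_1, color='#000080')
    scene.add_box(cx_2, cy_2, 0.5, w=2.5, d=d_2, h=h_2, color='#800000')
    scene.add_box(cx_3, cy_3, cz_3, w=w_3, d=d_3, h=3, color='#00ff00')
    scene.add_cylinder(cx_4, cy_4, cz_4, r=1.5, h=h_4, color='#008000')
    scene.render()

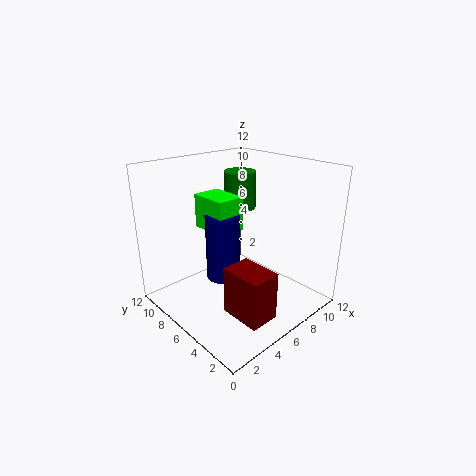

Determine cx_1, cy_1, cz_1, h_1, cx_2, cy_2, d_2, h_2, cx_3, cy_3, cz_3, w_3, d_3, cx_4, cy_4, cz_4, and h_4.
cx_1 = 6; cy_1 = 8; cz_1 = 1.5; h_1 = 6; cx_2 = 3.5; cy_2 = 1.5; d_2 = 3.5; h_2 = 4; cx_3 = 5; cy_3 = 7; cz_3 = 6; w_3 = 2.5; d_3 = 3.5; cx_4 = 9.5; cy_4 = 9.5; cz_4 = 7; h_4 = 3.5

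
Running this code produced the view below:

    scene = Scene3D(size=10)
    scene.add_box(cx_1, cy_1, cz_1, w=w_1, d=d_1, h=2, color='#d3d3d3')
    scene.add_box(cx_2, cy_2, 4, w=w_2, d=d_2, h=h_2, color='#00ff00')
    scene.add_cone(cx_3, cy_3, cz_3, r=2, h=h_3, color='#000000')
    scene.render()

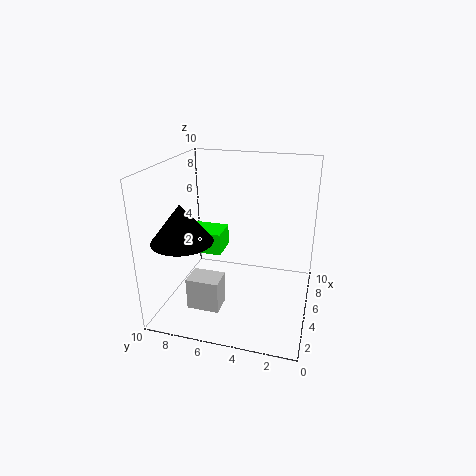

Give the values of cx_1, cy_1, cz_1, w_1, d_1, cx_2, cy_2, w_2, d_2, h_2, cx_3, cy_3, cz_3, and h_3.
cx_1 = 0.5; cy_1 = 5; cz_1 = 2; w_1 = 1.5; d_1 = 2; cx_2 = 4; cy_2 = 6; w_2 = 2; d_2 = 3; h_2 = 1.5; cx_3 = 2.5; cy_3 = 8; cz_3 = 5.5; h_3 = 2.5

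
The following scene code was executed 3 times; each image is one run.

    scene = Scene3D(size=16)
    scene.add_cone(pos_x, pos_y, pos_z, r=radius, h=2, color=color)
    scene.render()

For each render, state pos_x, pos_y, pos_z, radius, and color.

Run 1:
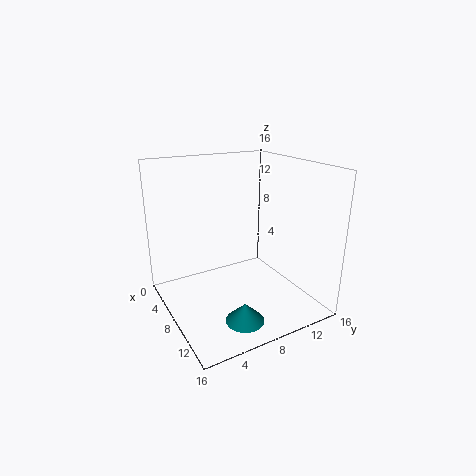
pos_x = 13; pos_y = 6; pos_z = 1; radius = 2; color = 'teal'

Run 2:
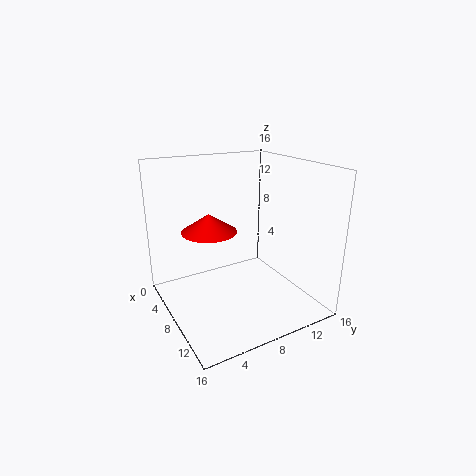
pos_x = 7; pos_y = 5; pos_z = 9; radius = 3; color = 'red'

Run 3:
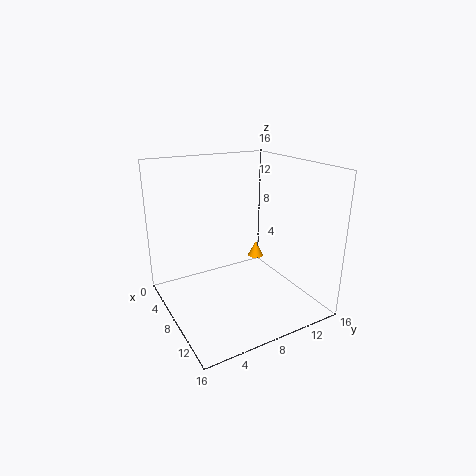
pos_x = 4; pos_y = 13; pos_z = 3; radius = 1; color = 'orange'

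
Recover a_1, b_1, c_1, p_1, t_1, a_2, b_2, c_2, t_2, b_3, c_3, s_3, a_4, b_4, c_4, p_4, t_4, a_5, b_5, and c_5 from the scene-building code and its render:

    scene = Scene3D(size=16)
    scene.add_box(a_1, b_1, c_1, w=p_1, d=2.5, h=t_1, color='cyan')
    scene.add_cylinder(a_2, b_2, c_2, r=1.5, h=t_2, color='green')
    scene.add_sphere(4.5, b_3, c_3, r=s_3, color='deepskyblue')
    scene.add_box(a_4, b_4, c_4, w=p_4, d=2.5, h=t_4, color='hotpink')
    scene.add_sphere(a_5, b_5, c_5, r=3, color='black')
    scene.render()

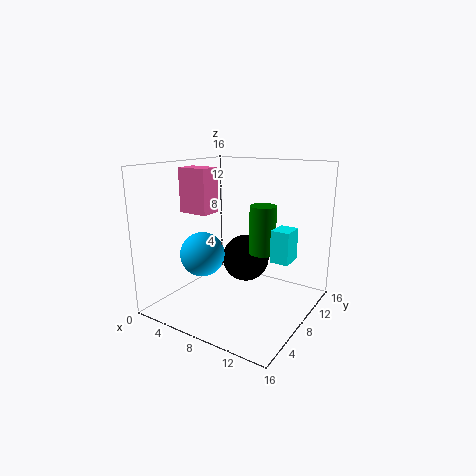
a_1 = 12, b_1 = 8, c_1 = 6, p_1 = 2, t_1 = 3.5, a_2 = 10, b_2 = 10, c_2 = 6, t_2 = 5.5, b_3 = 6, c_3 = 6, s_3 = 2.5, a_4 = 1.5, b_4 = 6, c_4 = 10.5, p_4 = 3.5, t_4 = 5, a_5 = 6, b_5 = 13, c_5 = 3.5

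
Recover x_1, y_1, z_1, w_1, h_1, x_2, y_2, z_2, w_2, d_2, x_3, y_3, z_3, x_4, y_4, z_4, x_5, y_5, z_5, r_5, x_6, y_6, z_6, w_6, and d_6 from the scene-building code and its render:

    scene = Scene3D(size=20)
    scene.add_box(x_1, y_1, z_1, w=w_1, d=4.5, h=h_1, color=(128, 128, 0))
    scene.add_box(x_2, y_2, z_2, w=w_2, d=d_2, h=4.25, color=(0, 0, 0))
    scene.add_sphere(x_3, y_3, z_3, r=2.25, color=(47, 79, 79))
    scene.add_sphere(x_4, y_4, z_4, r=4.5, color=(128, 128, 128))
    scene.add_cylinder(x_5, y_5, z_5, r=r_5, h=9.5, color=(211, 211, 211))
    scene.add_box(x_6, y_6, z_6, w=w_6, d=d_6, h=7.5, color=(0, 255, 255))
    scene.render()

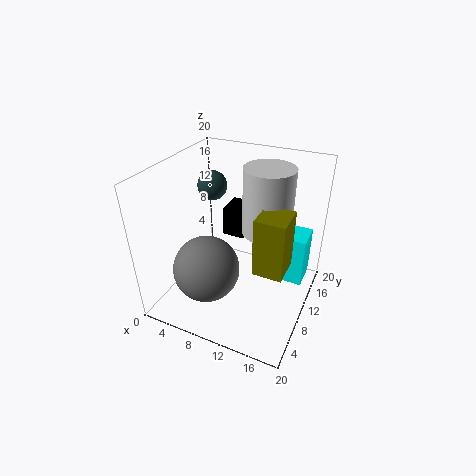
x_1 = 13.5; y_1 = 6.75; z_1 = 7.25; w_1 = 4; h_1 = 8; x_2 = 6.5; y_2 = 12.25; z_2 = 8.5; w_2 = 3.25; d_2 = 4; x_3 = 3.25; y_3 = 15.25; z_3 = 14.5; x_4 = 7.25; y_4 = 5.75; z_4 = 6.75; x_5 = 13; y_5 = 13.25; z_5 = 10; r_5 = 3.5; x_6 = 14.75; y_6 = 13.25; z_6 = 2; w_6 = 4; d_6 = 4.25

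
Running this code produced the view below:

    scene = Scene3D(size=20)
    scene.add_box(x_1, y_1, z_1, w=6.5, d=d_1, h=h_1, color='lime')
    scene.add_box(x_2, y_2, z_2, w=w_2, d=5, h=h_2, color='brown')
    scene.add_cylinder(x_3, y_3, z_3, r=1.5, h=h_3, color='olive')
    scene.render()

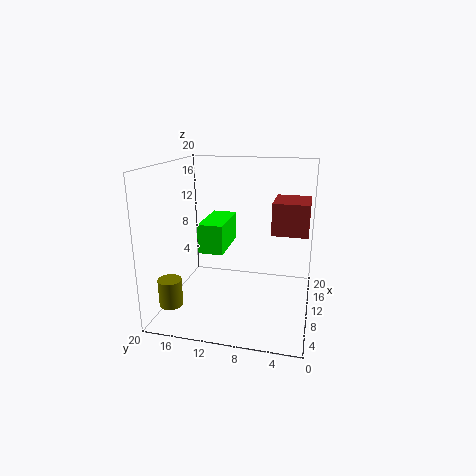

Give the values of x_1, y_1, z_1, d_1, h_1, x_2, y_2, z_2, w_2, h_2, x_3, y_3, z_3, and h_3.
x_1 = 2.5, y_1 = 10, z_1 = 10.5, d_1 = 3, h_1 = 3.5, x_2 = 10.5, y_2 = 0.5, z_2 = 10.5, w_2 = 6, h_2 = 4.5, x_3 = 2.5, y_3 = 17, z_3 = 3, h_3 = 3.5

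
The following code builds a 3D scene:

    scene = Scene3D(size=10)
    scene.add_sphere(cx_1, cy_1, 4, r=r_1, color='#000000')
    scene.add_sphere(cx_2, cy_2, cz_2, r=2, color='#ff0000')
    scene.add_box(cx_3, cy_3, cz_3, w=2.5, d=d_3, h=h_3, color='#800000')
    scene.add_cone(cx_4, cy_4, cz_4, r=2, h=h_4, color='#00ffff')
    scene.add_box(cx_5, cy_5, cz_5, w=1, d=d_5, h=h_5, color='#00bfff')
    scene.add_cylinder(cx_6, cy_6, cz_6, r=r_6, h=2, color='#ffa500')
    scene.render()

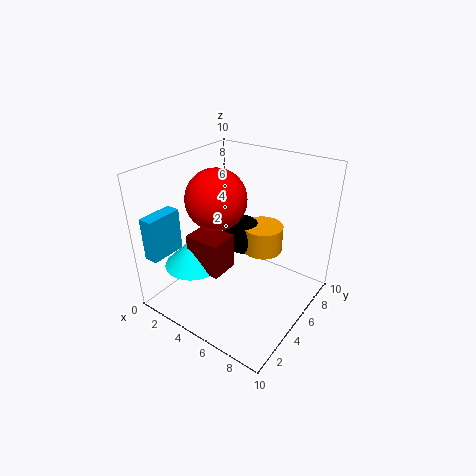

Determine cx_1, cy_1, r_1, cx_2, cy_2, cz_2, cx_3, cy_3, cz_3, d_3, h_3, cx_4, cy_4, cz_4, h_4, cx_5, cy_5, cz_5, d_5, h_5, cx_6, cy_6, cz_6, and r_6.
cx_1 = 4; cy_1 = 7; r_1 = 1.5; cx_2 = 4; cy_2 = 4; cz_2 = 8; cx_3 = 2.5; cy_3 = 2.5; cz_3 = 3; d_3 = 2; h_3 = 2.5; cx_4 = 2.5; cy_4 = 3; cz_4 = 3; h_4 = 2; cx_5 = 0.5; cy_5 = 0.5; cz_5 = 4; d_5 = 2.5; h_5 = 3; cx_6 = 5.5; cy_6 = 7.5; cz_6 = 3; r_6 = 1.5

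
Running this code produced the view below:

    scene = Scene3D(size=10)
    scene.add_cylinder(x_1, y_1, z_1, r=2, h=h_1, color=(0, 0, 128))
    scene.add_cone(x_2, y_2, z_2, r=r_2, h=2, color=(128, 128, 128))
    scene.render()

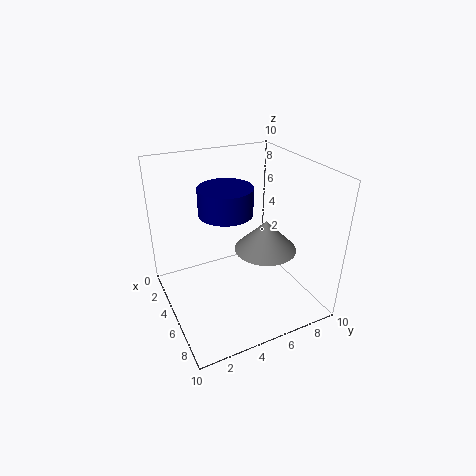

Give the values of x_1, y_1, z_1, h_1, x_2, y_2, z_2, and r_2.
x_1 = 3; y_1 = 5; z_1 = 6; h_1 = 2; x_2 = 7; y_2 = 6; z_2 = 5; r_2 = 2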